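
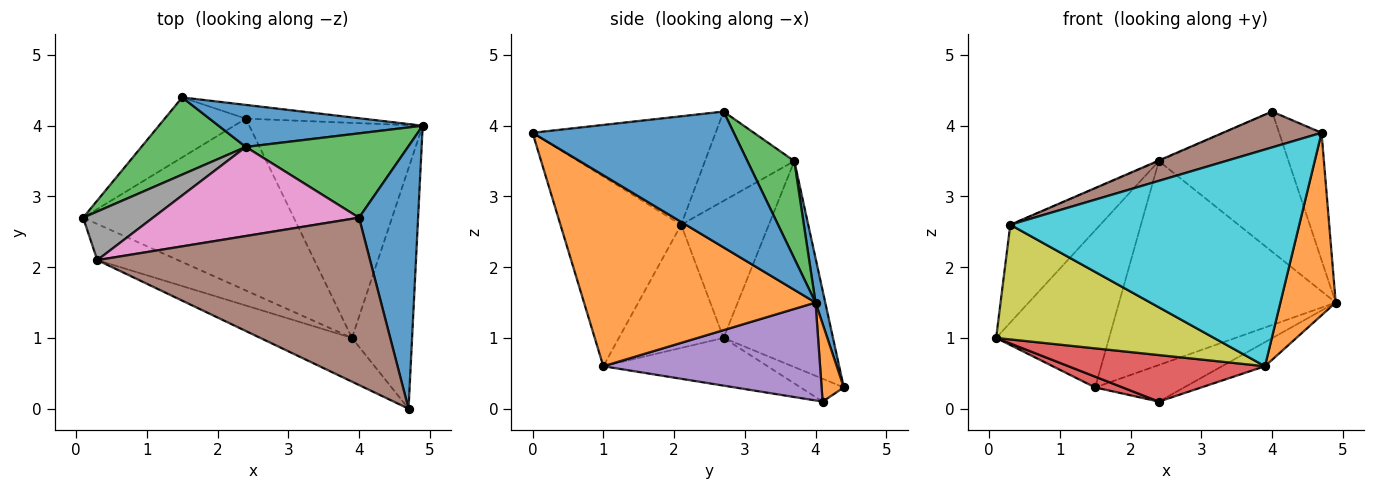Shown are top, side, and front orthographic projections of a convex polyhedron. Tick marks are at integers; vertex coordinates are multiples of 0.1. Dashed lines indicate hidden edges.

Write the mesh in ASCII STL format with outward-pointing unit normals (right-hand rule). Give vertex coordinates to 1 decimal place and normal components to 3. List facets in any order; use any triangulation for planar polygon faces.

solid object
 facet normal 0.900 0.190 0.392
  outer loop
   vertex 4.0 2.7 4.2
   vertex 4.7 0.0 3.9
   vertex 4.9 4.0 1.5
  endloop
 endfacet
 facet normal 0.930 -0.222 -0.293
  outer loop
   vertex 3.9 1.0 0.6
   vertex 4.9 4.0 1.5
   vertex 4.7 0.0 3.9
  endloop
 endfacet
 facet normal 0.296 0.818 0.493
  outer loop
   vertex 2.4 3.7 3.5
   vertex 4.0 2.7 4.2
   vertex 4.9 4.0 1.5
  endloop
 endfacet
 facet normal -0.214 -0.255 -0.943
  outer loop
   vertex 2.4 4.1 0.1
   vertex 3.9 1.0 0.6
   vertex 0.1 2.7 1.0
  endloop
 endfacet
 facet normal 0.489 0.097 -0.867
  outer loop
   vertex 2.4 4.1 0.1
   vertex 4.9 4.0 1.5
   vertex 3.9 1.0 0.6
  endloop
 endfacet
 facet normal -0.362 -0.195 0.911
  outer loop
   vertex 0.3 2.1 2.6
   vertex 4.7 0.0 3.9
   vertex 4.0 2.7 4.2
  endloop
 endfacet
 facet normal -0.398 0.006 0.917
  outer loop
   vertex 0.3 2.1 2.6
   vertex 4.0 2.7 4.2
   vertex 2.4 3.7 3.5
  endloop
 endfacet
 facet normal -0.658 0.675 0.335
  outer loop
   vertex 0.3 2.1 2.6
   vertex 2.4 3.7 3.5
   vertex 0.1 2.7 1.0
  endloop
 endfacet
 facet normal -0.417 -0.867 -0.273
  outer loop
   vertex 0.3 2.1 2.6
   vertex 0.1 2.7 1.0
   vertex 3.9 1.0 0.6
  endloop
 endfacet
 facet normal -0.379 -0.907 -0.183
  outer loop
   vertex 0.3 2.1 2.6
   vertex 3.9 1.0 0.6
   vertex 4.7 0.0 3.9
  endloop
 endfacet
 facet normal 0.044 0.978 0.202
  outer loop
   vertex 1.5 4.4 0.3
   vertex 2.4 3.7 3.5
   vertex 4.9 4.0 1.5
  endloop
 endfacet
 facet normal 0.228 0.912 -0.342
  outer loop
   vertex 1.5 4.4 0.3
   vertex 4.9 4.0 1.5
   vertex 2.4 4.1 0.1
  endloop
 endfacet
 facet normal -0.656 0.677 0.333
  outer loop
   vertex 1.5 4.4 0.3
   vertex 0.1 2.7 1.0
   vertex 2.4 3.7 3.5
  endloop
 endfacet
 facet normal -0.267 -0.170 -0.948
  outer loop
   vertex 1.5 4.4 0.3
   vertex 2.4 4.1 0.1
   vertex 0.1 2.7 1.0
  endloop
 endfacet
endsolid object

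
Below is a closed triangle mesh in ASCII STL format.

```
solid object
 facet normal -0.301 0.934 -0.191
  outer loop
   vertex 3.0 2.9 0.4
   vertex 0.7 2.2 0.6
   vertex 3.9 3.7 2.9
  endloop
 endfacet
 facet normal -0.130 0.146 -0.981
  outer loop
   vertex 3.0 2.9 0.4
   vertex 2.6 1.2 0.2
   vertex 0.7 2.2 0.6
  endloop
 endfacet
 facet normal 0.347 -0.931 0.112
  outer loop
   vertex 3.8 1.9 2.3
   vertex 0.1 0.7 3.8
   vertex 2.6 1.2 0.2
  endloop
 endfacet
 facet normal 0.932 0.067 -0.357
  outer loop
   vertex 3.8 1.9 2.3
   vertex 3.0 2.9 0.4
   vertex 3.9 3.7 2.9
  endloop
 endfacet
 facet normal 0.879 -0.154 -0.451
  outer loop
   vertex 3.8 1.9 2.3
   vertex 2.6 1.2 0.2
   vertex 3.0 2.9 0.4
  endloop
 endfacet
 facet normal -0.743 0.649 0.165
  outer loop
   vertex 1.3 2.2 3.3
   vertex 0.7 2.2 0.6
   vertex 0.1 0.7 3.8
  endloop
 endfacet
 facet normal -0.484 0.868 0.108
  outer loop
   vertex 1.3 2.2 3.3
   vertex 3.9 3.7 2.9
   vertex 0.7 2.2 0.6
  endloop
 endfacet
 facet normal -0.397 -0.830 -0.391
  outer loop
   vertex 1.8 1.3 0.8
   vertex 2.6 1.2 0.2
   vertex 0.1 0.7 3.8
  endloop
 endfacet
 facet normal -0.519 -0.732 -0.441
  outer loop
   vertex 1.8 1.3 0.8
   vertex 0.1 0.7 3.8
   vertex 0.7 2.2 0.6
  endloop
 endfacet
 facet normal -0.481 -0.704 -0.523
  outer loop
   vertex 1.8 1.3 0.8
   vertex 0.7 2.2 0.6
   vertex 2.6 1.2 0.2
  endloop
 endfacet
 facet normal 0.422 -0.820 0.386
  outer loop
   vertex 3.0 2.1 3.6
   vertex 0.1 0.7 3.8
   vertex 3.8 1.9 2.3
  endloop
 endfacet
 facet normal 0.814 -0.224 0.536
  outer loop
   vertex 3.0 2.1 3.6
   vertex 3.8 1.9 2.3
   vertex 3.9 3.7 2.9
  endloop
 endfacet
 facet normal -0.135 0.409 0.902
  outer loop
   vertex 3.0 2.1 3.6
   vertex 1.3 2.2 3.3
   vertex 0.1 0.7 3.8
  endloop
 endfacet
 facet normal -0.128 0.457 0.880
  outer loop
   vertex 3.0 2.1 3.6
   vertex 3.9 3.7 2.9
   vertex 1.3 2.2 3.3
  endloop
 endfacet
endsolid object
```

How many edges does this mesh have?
21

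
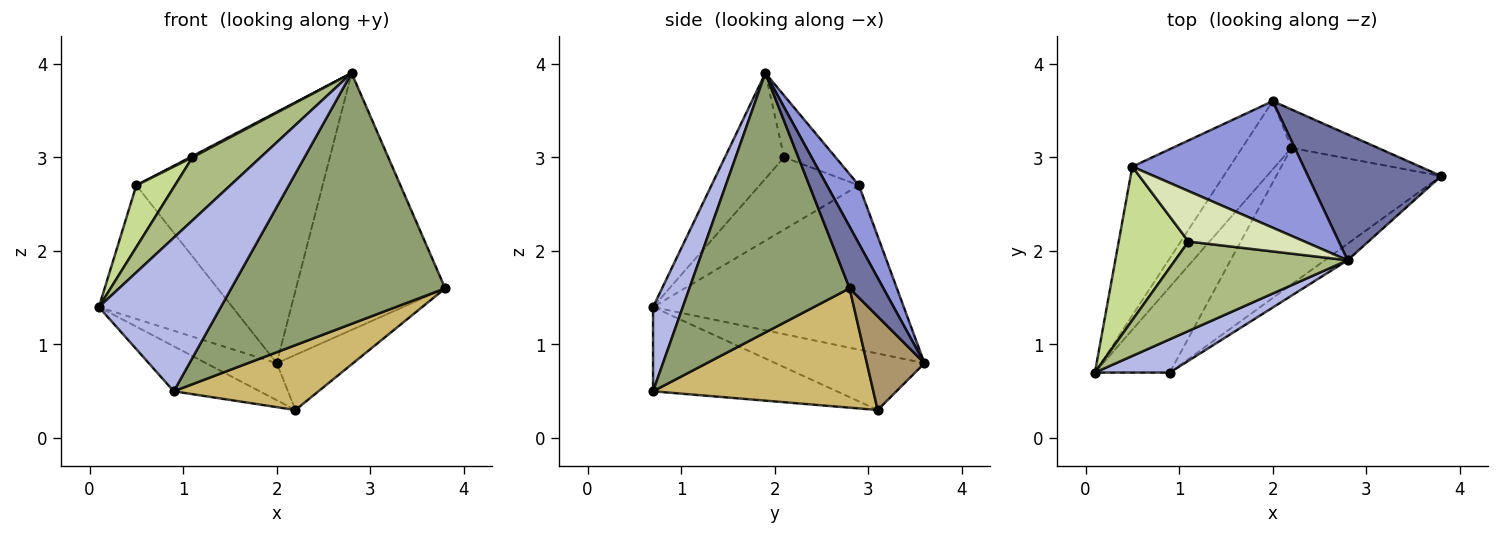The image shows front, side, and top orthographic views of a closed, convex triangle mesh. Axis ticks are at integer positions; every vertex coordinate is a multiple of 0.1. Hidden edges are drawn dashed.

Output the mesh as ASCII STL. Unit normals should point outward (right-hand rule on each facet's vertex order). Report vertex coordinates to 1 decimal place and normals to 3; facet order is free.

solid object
 facet normal 0.200 0.880 0.431
  outer loop
   vertex 2.8 1.9 3.9
   vertex 3.8 2.8 1.6
   vertex 2.0 3.6 0.8
  endloop
 endfacet
 facet normal -0.782 0.416 -0.464
  outer loop
   vertex 0.5 2.9 2.7
   vertex 2.0 3.6 0.8
   vertex 0.1 0.7 1.4
  endloop
 endfacet
 facet normal 0.152 0.883 0.445
  outer loop
   vertex 0.5 2.9 2.7
   vertex 2.8 1.9 3.9
   vertex 2.0 3.6 0.8
  endloop
 endfacet
 facet normal 0.232 -0.951 0.206
  outer loop
   vertex 0.9 0.7 0.5
   vertex 2.8 1.9 3.9
   vertex 0.1 0.7 1.4
  endloop
 endfacet
 facet normal 0.599 -0.799 -0.052
  outer loop
   vertex 0.9 0.7 0.5
   vertex 3.8 2.8 1.6
   vertex 2.8 1.9 3.9
  endloop
 endfacet
 facet normal -0.448 -0.515 0.731
  outer loop
   vertex 1.1 2.1 3.0
   vertex 0.1 0.7 1.4
   vertex 2.8 1.9 3.9
  endloop
 endfacet
 facet normal -0.693 -0.269 0.669
  outer loop
   vertex 1.1 2.1 3.0
   vertex 0.5 2.9 2.7
   vertex 0.1 0.7 1.4
  endloop
 endfacet
 facet normal -0.470 -0.021 0.883
  outer loop
   vertex 1.1 2.1 3.0
   vertex 2.8 1.9 3.9
   vertex 0.5 2.9 2.7
  endloop
 endfacet
 facet normal 0.526 0.697 -0.487
  outer loop
   vertex 2.2 3.1 0.3
   vertex 2.0 3.6 0.8
   vertex 3.8 2.8 1.6
  endloop
 endfacet
 facet normal 0.547 -0.359 -0.756
  outer loop
   vertex 2.2 3.1 0.3
   vertex 3.8 2.8 1.6
   vertex 0.9 0.7 0.5
  endloop
 endfacet
 facet normal -0.709 0.336 -0.620
  outer loop
   vertex 2.2 3.1 0.3
   vertex 0.1 0.7 1.4
   vertex 2.0 3.6 0.8
  endloop
 endfacet
 facet normal -0.706 0.330 -0.627
  outer loop
   vertex 2.2 3.1 0.3
   vertex 0.9 0.7 0.5
   vertex 0.1 0.7 1.4
  endloop
 endfacet
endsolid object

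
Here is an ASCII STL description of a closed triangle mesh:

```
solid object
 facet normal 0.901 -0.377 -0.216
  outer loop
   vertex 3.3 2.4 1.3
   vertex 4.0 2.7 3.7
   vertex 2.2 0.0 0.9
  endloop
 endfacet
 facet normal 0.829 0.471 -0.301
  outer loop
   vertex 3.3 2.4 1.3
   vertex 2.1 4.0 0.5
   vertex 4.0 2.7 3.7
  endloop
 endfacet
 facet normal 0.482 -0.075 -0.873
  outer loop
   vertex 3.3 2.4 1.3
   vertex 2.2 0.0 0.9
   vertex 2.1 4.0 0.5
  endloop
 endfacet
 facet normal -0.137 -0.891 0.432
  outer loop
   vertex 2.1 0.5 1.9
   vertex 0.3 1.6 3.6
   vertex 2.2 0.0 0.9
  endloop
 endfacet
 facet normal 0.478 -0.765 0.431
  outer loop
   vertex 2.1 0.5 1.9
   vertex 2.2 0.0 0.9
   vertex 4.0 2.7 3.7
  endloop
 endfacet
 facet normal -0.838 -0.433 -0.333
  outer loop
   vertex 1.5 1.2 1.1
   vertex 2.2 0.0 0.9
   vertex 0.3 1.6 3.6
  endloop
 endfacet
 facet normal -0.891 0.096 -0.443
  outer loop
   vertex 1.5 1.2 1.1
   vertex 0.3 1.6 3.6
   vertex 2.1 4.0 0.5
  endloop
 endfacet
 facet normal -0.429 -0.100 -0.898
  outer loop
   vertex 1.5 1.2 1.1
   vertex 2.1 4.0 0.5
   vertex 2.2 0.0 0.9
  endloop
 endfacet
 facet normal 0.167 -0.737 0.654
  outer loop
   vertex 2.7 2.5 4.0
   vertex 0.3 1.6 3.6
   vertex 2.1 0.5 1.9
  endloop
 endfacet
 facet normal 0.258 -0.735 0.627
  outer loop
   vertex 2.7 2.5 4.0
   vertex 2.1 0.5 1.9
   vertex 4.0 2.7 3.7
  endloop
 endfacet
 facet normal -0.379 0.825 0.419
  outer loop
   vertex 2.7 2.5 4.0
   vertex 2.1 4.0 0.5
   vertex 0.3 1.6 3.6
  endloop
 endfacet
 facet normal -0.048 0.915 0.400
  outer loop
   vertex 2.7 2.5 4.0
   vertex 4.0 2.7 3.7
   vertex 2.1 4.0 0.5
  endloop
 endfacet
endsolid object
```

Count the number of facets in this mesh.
12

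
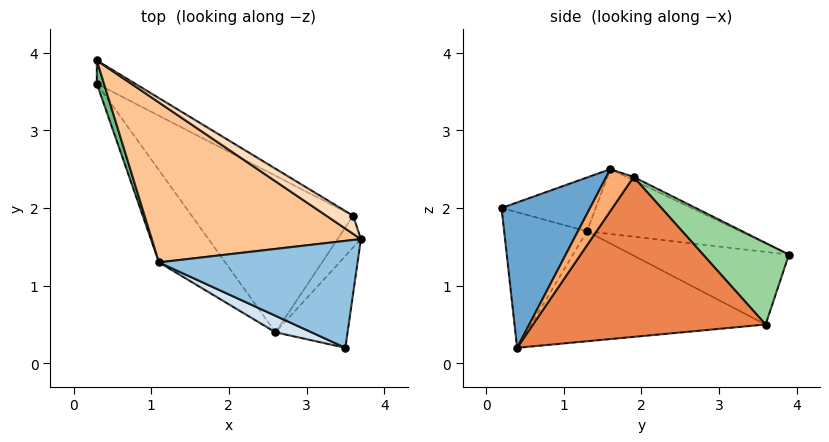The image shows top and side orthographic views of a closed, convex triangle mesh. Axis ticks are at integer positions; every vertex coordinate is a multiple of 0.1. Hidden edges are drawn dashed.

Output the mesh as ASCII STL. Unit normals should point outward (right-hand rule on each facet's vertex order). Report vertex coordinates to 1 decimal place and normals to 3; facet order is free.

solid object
 facet normal 0.895 0.031 -0.444
  outer loop
   vertex 3.5 0.2 2.0
   vertex 2.6 0.4 0.2
   vertex 3.7 1.6 2.5
  endloop
 endfacet
 facet normal -0.250 -0.294 0.923
  outer loop
   vertex 1.1 1.3 1.7
   vertex 3.5 0.2 2.0
   vertex 3.7 1.6 2.5
  endloop
 endfacet
 facet normal -0.745 -0.493 -0.449
  outer loop
   vertex 1.1 1.3 1.7
   vertex 0.3 3.6 0.5
   vertex 2.6 0.4 0.2
  endloop
 endfacet
 facet normal -0.426 -0.898 0.113
  outer loop
   vertex 1.1 1.3 1.7
   vertex 2.6 0.4 0.2
   vertex 3.5 0.2 2.0
  endloop
 endfacet
 facet normal 0.611 0.497 -0.616
  outer loop
   vertex 3.6 1.9 2.4
   vertex 2.6 0.4 0.2
   vertex 0.3 3.6 0.5
  endloop
 endfacet
 facet normal 0.867 0.128 -0.482
  outer loop
   vertex 3.6 1.9 2.4
   vertex 3.7 1.6 2.5
   vertex 2.6 0.4 0.2
  endloop
 endfacet
 facet normal -0.296 0.019 0.955
  outer loop
   vertex 0.3 3.9 1.4
   vertex 1.1 1.3 1.7
   vertex 3.7 1.6 2.5
  endloop
 endfacet
 facet normal -0.121 0.277 0.953
  outer loop
   vertex 0.3 3.9 1.4
   vertex 3.7 1.6 2.5
   vertex 3.6 1.9 2.4
  endloop
 endfacet
 facet normal -0.955 -0.283 0.094
  outer loop
   vertex 0.3 3.9 1.4
   vertex 0.3 3.6 0.5
   vertex 1.1 1.3 1.7
  endloop
 endfacet
 facet normal 0.557 0.788 -0.263
  outer loop
   vertex 0.3 3.9 1.4
   vertex 3.6 1.9 2.4
   vertex 0.3 3.6 0.5
  endloop
 endfacet
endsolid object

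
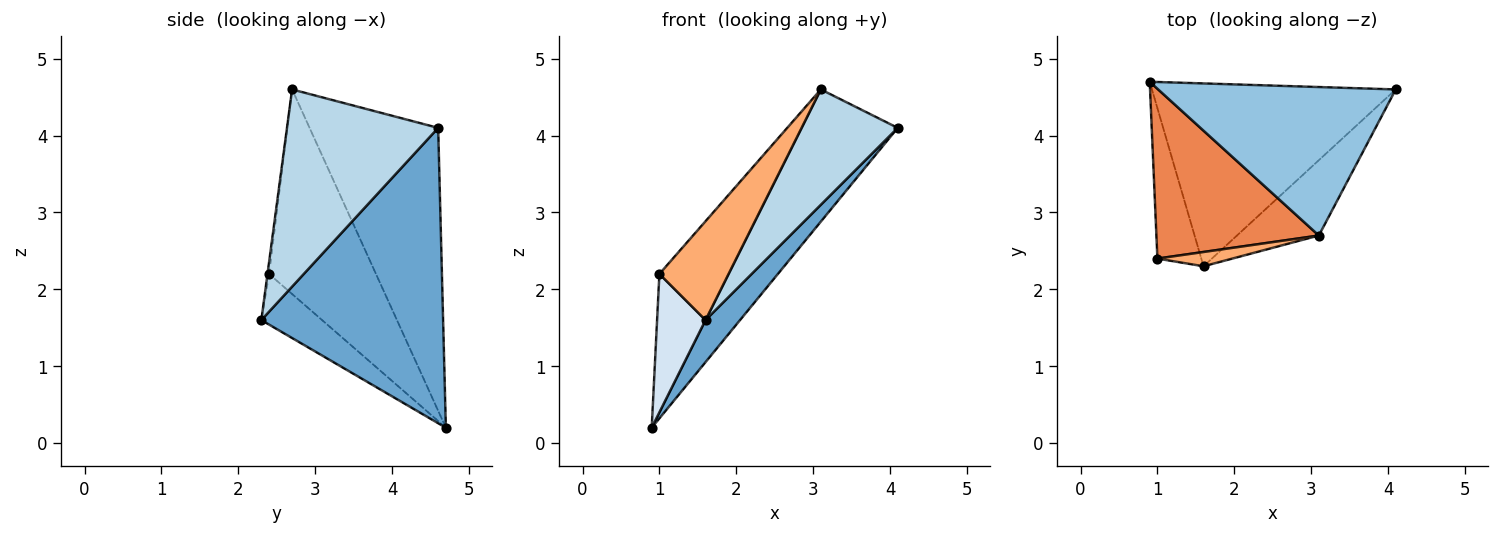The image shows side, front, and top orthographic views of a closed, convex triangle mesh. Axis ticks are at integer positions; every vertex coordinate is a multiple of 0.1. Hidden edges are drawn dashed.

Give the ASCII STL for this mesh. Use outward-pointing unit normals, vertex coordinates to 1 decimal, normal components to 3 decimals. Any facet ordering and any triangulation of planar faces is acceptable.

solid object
 facet normal 0.763 -0.145 -0.630
  outer loop
   vertex 1.6 2.3 1.6
   vertex 0.9 4.7 0.2
   vertex 4.1 4.6 4.1
  endloop
 endfacet
 facet normal -0.665 0.497 0.558
  outer loop
   vertex 3.1 2.7 4.6
   vertex 4.1 4.6 4.1
   vertex 0.9 4.7 0.2
  endloop
 endfacet
 facet normal 0.796 -0.506 -0.331
  outer loop
   vertex 3.1 2.7 4.6
   vertex 1.6 2.3 1.6
   vertex 4.1 4.6 4.1
  endloop
 endfacet
 facet normal -0.647 -0.516 -0.561
  outer loop
   vertex 1.0 2.4 2.2
   vertex 0.9 4.7 0.2
   vertex 1.6 2.3 1.6
  endloop
 endfacet
 facet normal -0.699 0.452 0.555
  outer loop
   vertex 1.0 2.4 2.2
   vertex 3.1 2.7 4.6
   vertex 0.9 4.7 0.2
  endloop
 endfacet
 facet normal -0.022 -0.989 0.143
  outer loop
   vertex 1.0 2.4 2.2
   vertex 1.6 2.3 1.6
   vertex 3.1 2.7 4.6
  endloop
 endfacet
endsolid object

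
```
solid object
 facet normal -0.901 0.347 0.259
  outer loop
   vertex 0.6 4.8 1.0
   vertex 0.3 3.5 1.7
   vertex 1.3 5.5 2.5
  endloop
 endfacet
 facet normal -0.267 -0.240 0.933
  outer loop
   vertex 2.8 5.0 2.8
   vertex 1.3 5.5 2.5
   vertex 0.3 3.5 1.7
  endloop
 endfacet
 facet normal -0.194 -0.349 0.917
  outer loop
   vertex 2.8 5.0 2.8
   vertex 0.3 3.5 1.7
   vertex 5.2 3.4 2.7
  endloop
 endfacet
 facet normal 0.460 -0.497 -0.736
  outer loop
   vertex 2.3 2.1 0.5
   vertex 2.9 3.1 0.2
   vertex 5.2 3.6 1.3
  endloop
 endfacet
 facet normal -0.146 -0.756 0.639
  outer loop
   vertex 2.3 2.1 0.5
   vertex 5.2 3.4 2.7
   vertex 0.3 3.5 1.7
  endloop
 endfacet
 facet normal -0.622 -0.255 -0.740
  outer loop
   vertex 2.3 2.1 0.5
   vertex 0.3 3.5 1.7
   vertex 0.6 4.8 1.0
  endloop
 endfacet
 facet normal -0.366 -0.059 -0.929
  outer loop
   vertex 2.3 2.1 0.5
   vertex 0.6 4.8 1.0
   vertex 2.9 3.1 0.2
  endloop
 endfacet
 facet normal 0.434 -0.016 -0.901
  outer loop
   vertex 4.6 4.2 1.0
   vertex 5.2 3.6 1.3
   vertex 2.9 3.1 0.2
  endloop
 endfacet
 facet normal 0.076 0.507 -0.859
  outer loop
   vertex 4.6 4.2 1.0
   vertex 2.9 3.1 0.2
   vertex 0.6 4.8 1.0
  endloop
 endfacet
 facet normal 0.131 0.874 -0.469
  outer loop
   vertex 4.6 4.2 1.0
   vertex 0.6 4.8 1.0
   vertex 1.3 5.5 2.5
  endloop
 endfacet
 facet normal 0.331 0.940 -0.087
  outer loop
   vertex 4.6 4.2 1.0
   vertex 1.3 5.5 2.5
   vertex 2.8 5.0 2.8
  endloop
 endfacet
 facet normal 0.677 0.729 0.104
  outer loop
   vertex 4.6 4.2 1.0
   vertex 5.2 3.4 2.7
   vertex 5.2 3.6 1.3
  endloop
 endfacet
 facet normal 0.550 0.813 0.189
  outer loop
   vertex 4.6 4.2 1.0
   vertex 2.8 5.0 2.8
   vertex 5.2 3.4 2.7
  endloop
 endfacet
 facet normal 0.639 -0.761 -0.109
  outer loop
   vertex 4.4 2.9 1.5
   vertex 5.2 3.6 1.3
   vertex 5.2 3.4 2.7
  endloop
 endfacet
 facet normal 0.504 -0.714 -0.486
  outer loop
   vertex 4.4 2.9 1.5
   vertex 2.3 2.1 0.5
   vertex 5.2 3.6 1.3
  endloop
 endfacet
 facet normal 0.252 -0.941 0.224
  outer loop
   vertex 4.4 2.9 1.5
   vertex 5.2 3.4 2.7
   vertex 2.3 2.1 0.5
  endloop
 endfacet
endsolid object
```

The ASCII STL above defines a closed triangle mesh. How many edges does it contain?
24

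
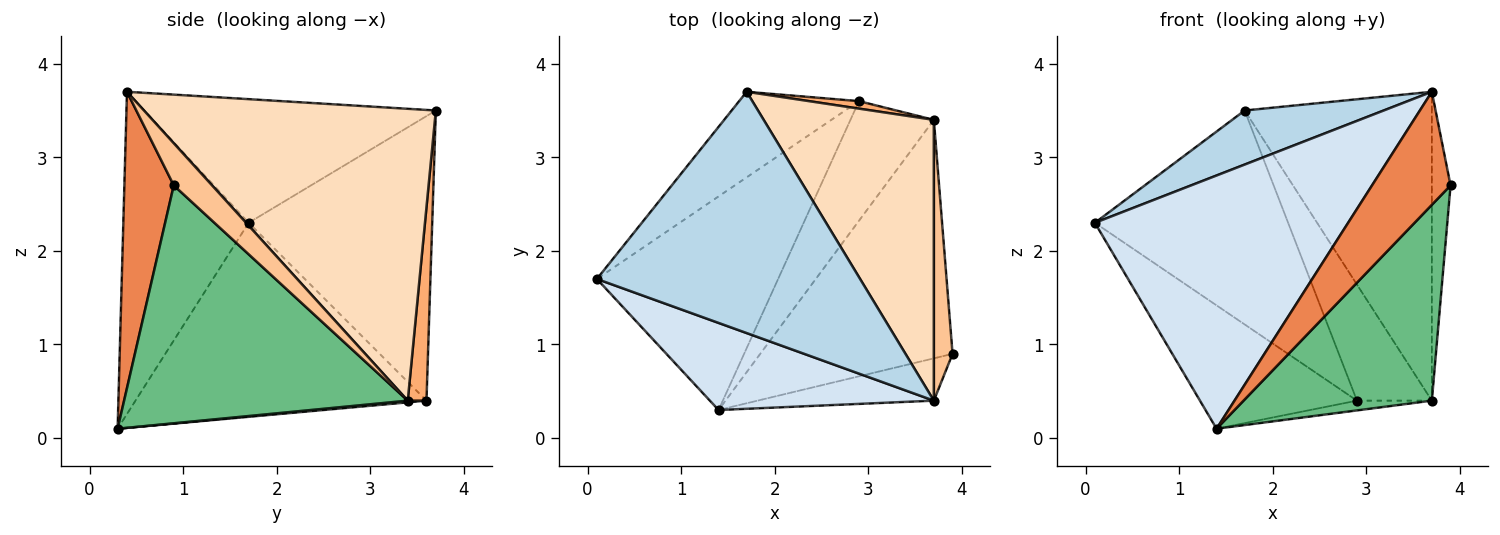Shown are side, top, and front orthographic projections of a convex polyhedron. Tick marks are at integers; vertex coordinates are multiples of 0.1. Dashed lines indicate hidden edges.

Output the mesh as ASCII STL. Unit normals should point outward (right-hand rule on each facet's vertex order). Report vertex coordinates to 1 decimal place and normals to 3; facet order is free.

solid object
 facet normal -0.661 0.696 -0.279
  outer loop
   vertex 2.9 3.6 0.4
   vertex 0.1 1.7 2.3
   vertex 1.7 3.7 3.5
  endloop
 endfacet
 facet normal -0.680 0.367 -0.635
  outer loop
   vertex 2.9 3.6 0.4
   vertex 1.4 0.3 0.1
   vertex 0.1 1.7 2.3
  endloop
 endfacet
 facet normal -0.417 -0.199 0.887
  outer loop
   vertex 3.7 0.4 3.7
   vertex 1.7 3.7 3.5
   vertex 0.1 1.7 2.3
  endloop
 endfacet
 facet normal -0.424 -0.856 0.295
  outer loop
   vertex 3.7 0.4 3.7
   vertex 0.1 1.7 2.3
   vertex 1.4 0.3 0.1
  endloop
 endfacet
 facet normal 0.508 -0.807 -0.302
  outer loop
   vertex 3.7 0.4 3.7
   vertex 1.4 0.3 0.1
   vertex 3.9 0.9 2.7
  endloop
 endfacet
 facet normal 0.242 0.968 0.062
  outer loop
   vertex 3.7 3.4 0.4
   vertex 2.9 3.6 0.4
   vertex 1.7 3.7 3.5
  endloop
 endfacet
 facet normal 0.834 0.408 0.371
  outer loop
   vertex 3.7 3.4 0.4
   vertex 3.7 0.4 3.7
   vertex 3.9 0.9 2.7
  endloop
 endfacet
 facet normal 0.756 0.485 0.441
  outer loop
   vertex 3.7 3.4 0.4
   vertex 1.7 3.7 3.5
   vertex 3.7 0.4 3.7
  endloop
 endfacet
 facet normal 0.691 -0.459 -0.559
  outer loop
   vertex 3.7 3.4 0.4
   vertex 3.9 0.9 2.7
   vertex 1.4 0.3 0.1
  endloop
 endfacet
 facet normal 0.020 0.081 -0.996
  outer loop
   vertex 3.7 3.4 0.4
   vertex 1.4 0.3 0.1
   vertex 2.9 3.6 0.4
  endloop
 endfacet
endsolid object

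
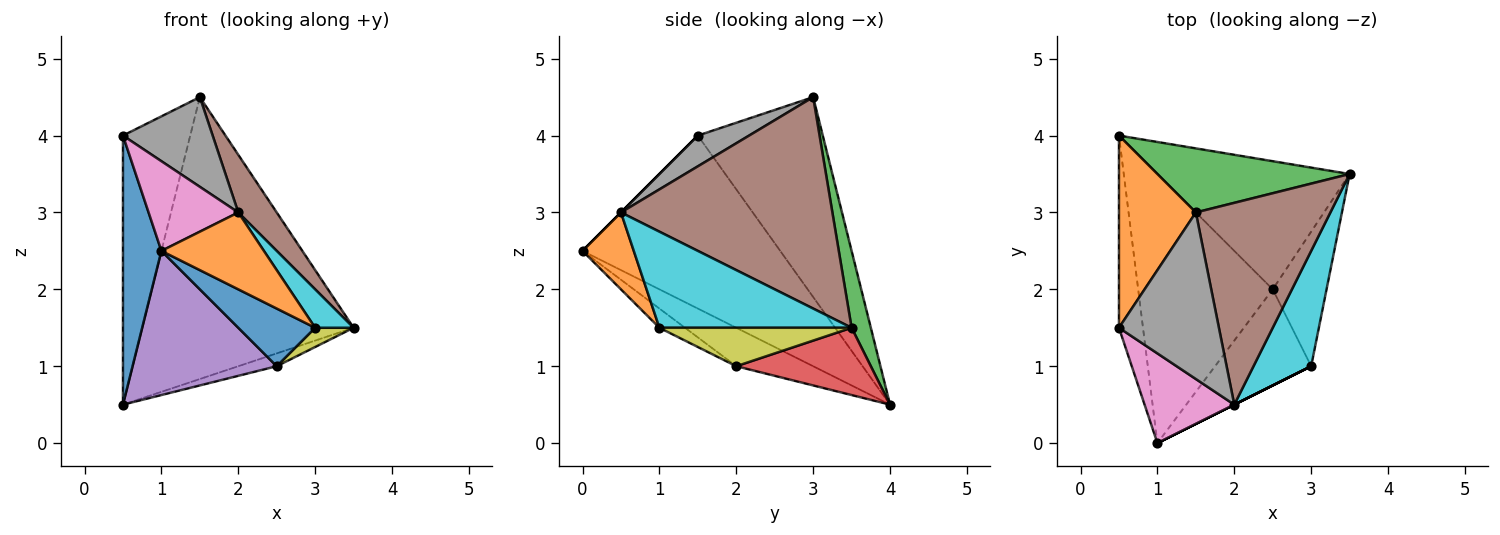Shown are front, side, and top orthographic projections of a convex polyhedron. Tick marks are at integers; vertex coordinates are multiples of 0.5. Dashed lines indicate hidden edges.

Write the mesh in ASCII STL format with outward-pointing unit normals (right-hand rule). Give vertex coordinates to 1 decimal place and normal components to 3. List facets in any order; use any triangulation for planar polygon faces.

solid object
 facet normal -0.973 -0.189 -0.135
  outer loop
   vertex 1.0 0.0 2.5
   vertex 0.5 1.5 4.0
   vertex 0.5 4.0 0.5
  endloop
 endfacet
 facet normal -0.834 0.449 0.321
  outer loop
   vertex 1.5 3.0 4.5
   vertex 0.5 4.0 0.5
   vertex 0.5 1.5 4.0
  endloop
 endfacet
 facet normal 0.088 0.971 0.221
  outer loop
   vertex 1.5 3.0 4.5
   vertex 3.5 3.5 1.5
   vertex 0.5 4.0 0.5
  endloop
 endfacet
 facet normal 0.329 0.094 -0.940
  outer loop
   vertex 2.5 2.0 1.0
   vertex 0.5 4.0 0.5
   vertex 3.5 3.5 1.5
  endloop
 endfacet
 facet normal -0.244 -0.458 -0.855
  outer loop
   vertex 2.5 2.0 1.0
   vertex 1.0 0.0 2.5
   vertex 0.5 4.0 0.5
  endloop
 endfacet
 facet normal 0.834 -0.152 0.531
  outer loop
   vertex 2.0 0.5 3.0
   vertex 3.5 3.5 1.5
   vertex 1.5 3.0 4.5
  endloop
 endfacet
 facet normal 0.000 -0.707 0.707
  outer loop
   vertex 2.0 0.5 3.0
   vertex 0.5 1.5 4.0
   vertex 1.0 0.0 2.5
  endloop
 endfacet
 facet normal 0.261 -0.458 0.850
  outer loop
   vertex 2.0 0.5 3.0
   vertex 1.5 3.0 4.5
   vertex 0.5 1.5 4.0
  endloop
 endfacet
 facet normal 0.577 -0.115 -0.808
  outer loop
   vertex 3.0 1.0 1.5
   vertex 2.5 2.0 1.0
   vertex 3.5 3.5 1.5
  endloop
 endfacet
 facet normal 0.845 -0.169 0.507
  outer loop
   vertex 3.0 1.0 1.5
   vertex 3.5 3.5 1.5
   vertex 2.0 0.5 3.0
  endloop
 endfacet
 facet normal -0.169 -0.507 -0.845
  outer loop
   vertex 3.0 1.0 1.5
   vertex 1.0 0.0 2.5
   vertex 2.5 2.0 1.0
  endloop
 endfacet
 facet normal 0.447 -0.894 0.000
  outer loop
   vertex 3.0 1.0 1.5
   vertex 2.0 0.5 3.0
   vertex 1.0 0.0 2.5
  endloop
 endfacet
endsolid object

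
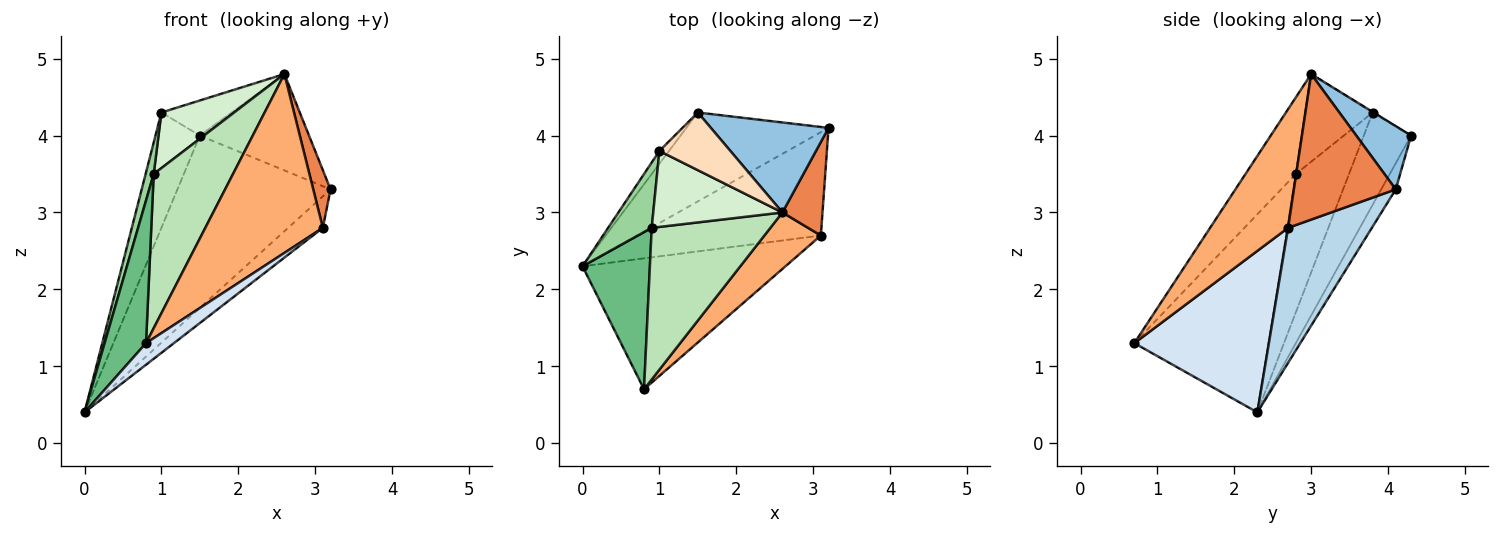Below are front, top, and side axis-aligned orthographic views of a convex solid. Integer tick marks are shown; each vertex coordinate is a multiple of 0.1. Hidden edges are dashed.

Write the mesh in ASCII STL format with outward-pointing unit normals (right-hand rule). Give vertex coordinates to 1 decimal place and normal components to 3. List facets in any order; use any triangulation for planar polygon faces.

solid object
 facet normal -0.084 0.886 -0.457
  outer loop
   vertex 1.5 4.3 4.0
   vertex 3.2 4.1 3.3
   vertex 0.0 2.3 0.4
  endloop
 endfacet
 facet normal 0.345 0.686 0.641
  outer loop
   vertex 2.6 3.0 4.8
   vertex 3.2 4.1 3.3
   vertex 1.5 4.3 4.0
  endloop
 endfacet
 facet normal 0.575 0.238 -0.783
  outer loop
   vertex 3.1 2.7 2.8
   vertex 0.0 2.3 0.4
   vertex 3.2 4.1 3.3
  endloop
 endfacet
 facet normal 0.617 -0.128 -0.776
  outer loop
   vertex 3.1 2.7 2.8
   vertex 0.8 0.7 1.3
   vertex 0.0 2.3 0.4
  endloop
 endfacet
 facet normal 0.951 -0.162 0.262
  outer loop
   vertex 3.1 2.7 2.8
   vertex 3.2 4.1 3.3
   vertex 2.6 3.0 4.8
  endloop
 endfacet
 facet normal 0.535 -0.806 0.255
  outer loop
   vertex 3.1 2.7 2.8
   vertex 2.6 3.0 4.8
   vertex 0.8 0.7 1.3
  endloop
 endfacet
 facet normal -0.727 0.682 -0.076
  outer loop
   vertex 1.0 3.8 4.3
   vertex 1.5 4.3 4.0
   vertex 0.0 2.3 0.4
  endloop
 endfacet
 facet normal -0.007 0.520 0.854
  outer loop
   vertex 1.0 3.8 4.3
   vertex 2.6 3.0 4.8
   vertex 1.5 4.3 4.0
  endloop
 endfacet
 facet normal -0.909 -0.281 0.309
  outer loop
   vertex 0.9 2.8 3.5
   vertex 0.0 2.3 0.4
   vertex 0.8 0.7 1.3
  endloop
 endfacet
 facet normal -0.944 -0.143 0.297
  outer loop
   vertex 0.9 2.8 3.5
   vertex 1.0 3.8 4.3
   vertex 0.0 2.3 0.4
  endloop
 endfacet
 facet normal -0.412 -0.650 0.639
  outer loop
   vertex 0.9 2.8 3.5
   vertex 0.8 0.7 1.3
   vertex 2.6 3.0 4.8
  endloop
 endfacet
 facet normal -0.480 -0.518 0.708
  outer loop
   vertex 0.9 2.8 3.5
   vertex 2.6 3.0 4.8
   vertex 1.0 3.8 4.3
  endloop
 endfacet
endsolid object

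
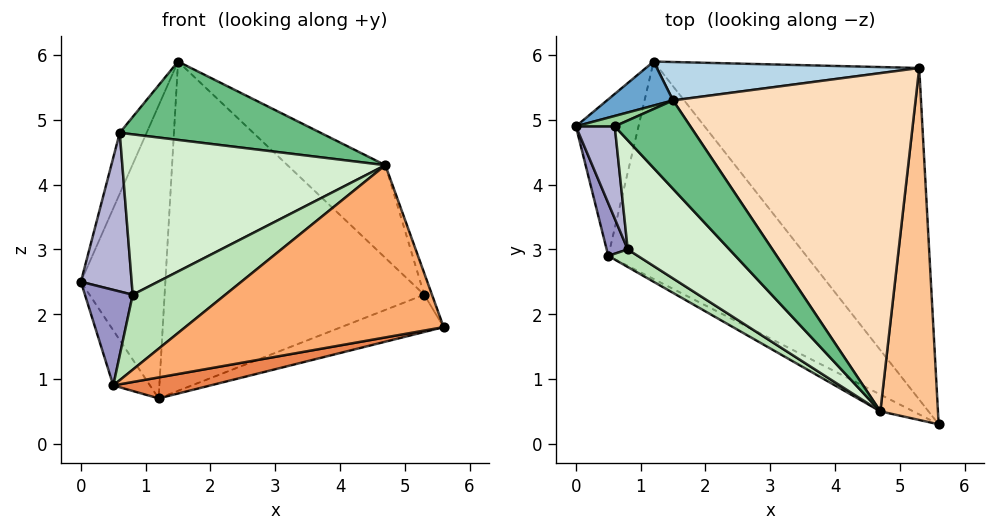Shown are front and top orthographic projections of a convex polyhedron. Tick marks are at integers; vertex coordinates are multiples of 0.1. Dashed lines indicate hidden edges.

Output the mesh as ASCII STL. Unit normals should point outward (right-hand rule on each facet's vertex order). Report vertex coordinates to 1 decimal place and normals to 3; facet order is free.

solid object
 facet normal -0.515 0.848 0.128
  outer loop
   vertex 1.5 5.3 5.9
   vertex 1.2 5.9 0.7
   vertex 0.0 4.9 2.5
  endloop
 endfacet
 facet normal 0.364 0.104 -0.926
  outer loop
   vertex 5.3 5.8 2.3
   vertex 5.6 0.3 1.8
   vertex 1.2 5.9 0.7
  endloop
 endfacet
 facet normal -0.021 0.993 0.116
  outer loop
   vertex 5.3 5.8 2.3
   vertex 1.2 5.9 0.7
   vertex 1.5 5.3 5.9
  endloop
 endfacet
 facet normal -0.861 0.169 -0.480
  outer loop
   vertex 0.5 2.9 0.9
   vertex 0.0 4.9 2.5
   vertex 1.2 5.9 0.7
  endloop
 endfacet
 facet normal 0.126 -0.095 -0.987
  outer loop
   vertex 0.5 2.9 0.9
   vertex 1.2 5.9 0.7
   vertex 5.6 0.3 1.8
  endloop
 endfacet
 facet normal -0.440 -0.894 -0.087
  outer loop
   vertex 4.7 0.5 4.3
   vertex 0.5 2.9 0.9
   vertex 5.6 0.3 1.8
  endloop
 endfacet
 facet normal 0.941 0.021 0.337
  outer loop
   vertex 4.7 0.5 4.3
   vertex 5.6 0.3 1.8
   vertex 5.3 5.8 2.3
  endloop
 endfacet
 facet normal 0.660 0.199 0.724
  outer loop
   vertex 4.7 0.5 4.3
   vertex 5.3 5.8 2.3
   vertex 1.5 5.3 5.9
  endloop
 endfacet
 facet normal -0.527 -0.563 0.636
  outer loop
   vertex 0.6 4.9 4.8
   vertex 4.7 0.5 4.3
   vertex 1.5 5.3 5.9
  endloop
 endfacet
 facet normal -0.541 0.829 0.141
  outer loop
   vertex 0.6 4.9 4.8
   vertex 1.5 5.3 5.9
   vertex 0.0 4.9 2.5
  endloop
 endfacet
 facet normal -0.595 -0.782 0.183
  outer loop
   vertex 0.8 3.0 2.3
   vertex 0.5 2.9 0.9
   vertex 4.7 0.5 4.3
  endloop
 endfacet
 facet normal -0.633 -0.640 0.435
  outer loop
   vertex 0.8 3.0 2.3
   vertex 4.7 0.5 4.3
   vertex 0.6 4.9 4.8
  endloop
 endfacet
 facet normal -0.891 -0.398 0.219
  outer loop
   vertex 0.8 3.0 2.3
   vertex 0.0 4.9 2.5
   vertex 0.5 2.9 0.9
  endloop
 endfacet
 facet normal -0.888 -0.398 0.232
  outer loop
   vertex 0.8 3.0 2.3
   vertex 0.6 4.9 4.8
   vertex 0.0 4.9 2.5
  endloop
 endfacet
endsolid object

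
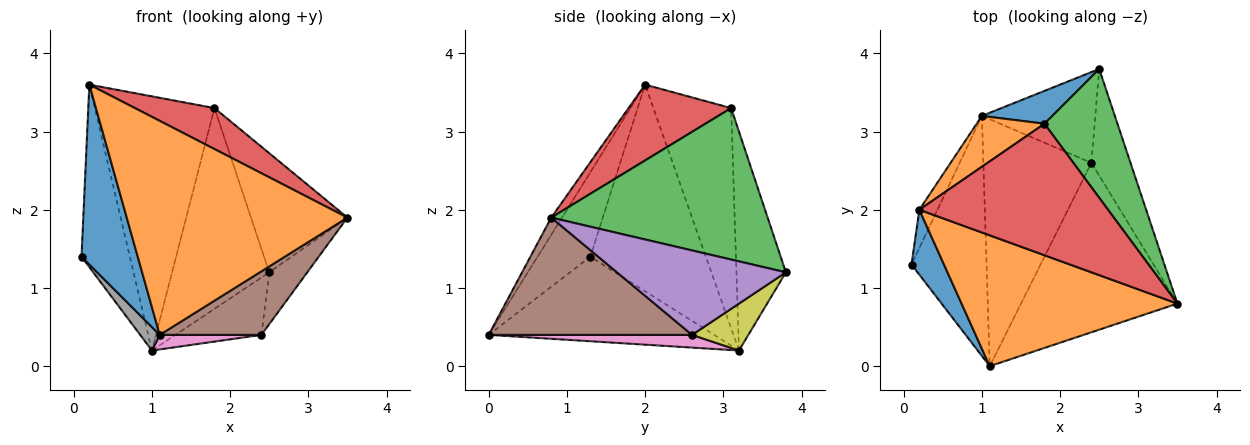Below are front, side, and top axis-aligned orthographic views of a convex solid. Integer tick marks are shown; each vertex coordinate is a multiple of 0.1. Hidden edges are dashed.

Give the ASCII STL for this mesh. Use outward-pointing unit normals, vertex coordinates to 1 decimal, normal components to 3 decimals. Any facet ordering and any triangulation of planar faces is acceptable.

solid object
 facet normal -0.662 -0.705 0.254
  outer loop
   vertex 1.1 0.0 0.4
   vertex 0.2 2.0 3.6
   vertex 0.1 1.3 1.4
  endloop
 endfacet
 facet normal -0.042 -0.852 0.521
  outer loop
   vertex 1.1 0.0 0.4
   vertex 3.5 0.8 1.9
   vertex 0.2 2.0 3.6
  endloop
 endfacet
 facet normal 0.836 0.373 0.403
  outer loop
   vertex 1.8 3.1 3.3
   vertex 3.5 0.8 1.9
   vertex 2.5 3.8 1.2
  endloop
 endfacet
 facet normal 0.358 -0.278 0.891
  outer loop
   vertex 1.8 3.1 3.3
   vertex 0.2 2.0 3.6
   vertex 3.5 0.8 1.9
  endloop
 endfacet
 facet normal 0.889 0.200 -0.412
  outer loop
   vertex 2.4 2.6 0.4
   vertex 2.5 3.8 1.2
   vertex 3.5 0.8 1.9
  endloop
 endfacet
 facet normal 0.575 -0.287 -0.766
  outer loop
   vertex 2.4 2.6 0.4
   vertex 3.5 0.8 1.9
   vertex 1.1 0.0 0.4
  endloop
 endfacet
 facet normal 0.117 -0.058 -0.991
  outer loop
   vertex 1.0 3.2 0.2
   vertex 2.4 2.6 0.4
   vertex 1.1 0.0 0.4
  endloop
 endfacet
 facet normal -0.746 -0.065 -0.662
  outer loop
   vertex 1.0 3.2 0.2
   vertex 1.1 0.0 0.4
   vertex 0.1 1.3 1.4
  endloop
 endfacet
 facet normal 0.330 0.504 -0.798
  outer loop
   vertex 1.0 3.2 0.2
   vertex 2.5 3.8 1.2
   vertex 2.4 2.6 0.4
  endloop
 endfacet
 facet normal -0.920 0.385 -0.081
  outer loop
   vertex 1.0 3.2 0.2
   vertex 0.1 1.3 1.4
   vertex 0.2 2.0 3.6
  endloop
 endfacet
 facet normal -0.449 0.882 0.144
  outer loop
   vertex 1.0 3.2 0.2
   vertex 1.8 3.1 3.3
   vertex 2.5 3.8 1.2
  endloop
 endfacet
 facet normal -0.537 0.827 0.165
  outer loop
   vertex 1.0 3.2 0.2
   vertex 0.2 2.0 3.6
   vertex 1.8 3.1 3.3
  endloop
 endfacet
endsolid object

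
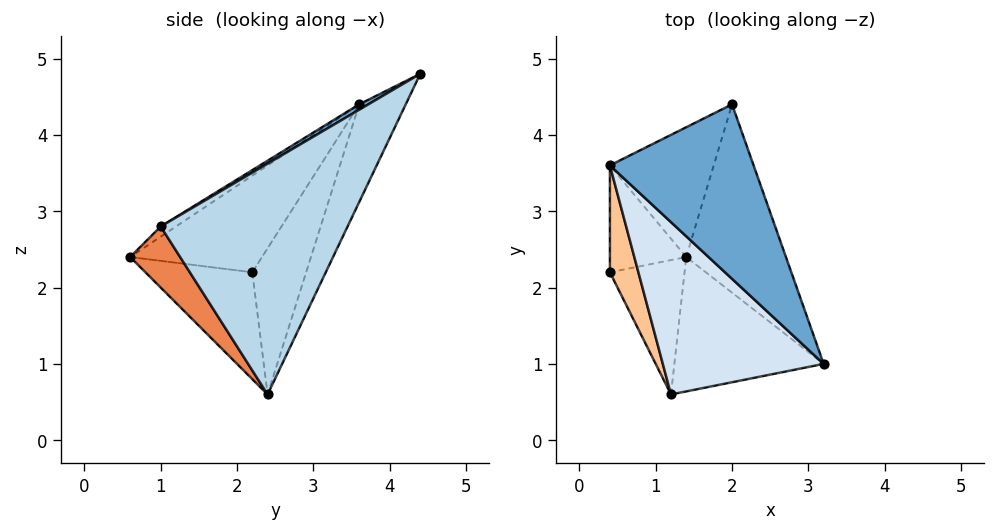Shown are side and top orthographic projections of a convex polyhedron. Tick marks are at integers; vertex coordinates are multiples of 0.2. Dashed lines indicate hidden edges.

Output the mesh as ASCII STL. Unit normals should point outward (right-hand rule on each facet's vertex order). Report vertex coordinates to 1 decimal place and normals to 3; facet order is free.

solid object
 facet normal 0.032 -0.498 0.866
  outer loop
   vertex 2.0 4.4 4.8
   vertex 0.4 3.6 4.4
   vertex 3.2 1.0 2.8
  endloop
 endfacet
 facet normal -0.342 0.866 -0.364
  outer loop
   vertex 1.4 2.4 0.6
   vertex 0.4 3.6 4.4
   vertex 2.0 4.4 4.8
  endloop
 endfacet
 facet normal 0.802 0.487 -0.346
  outer loop
   vertex 1.4 2.4 0.6
   vertex 2.0 4.4 4.8
   vertex 3.2 1.0 2.8
  endloop
 endfacet
 facet normal -0.052 -0.564 0.824
  outer loop
   vertex 1.2 0.6 2.4
   vertex 3.2 1.0 2.8
   vertex 0.4 3.6 4.4
  endloop
 endfacet
 facet normal 0.272 -0.695 -0.665
  outer loop
   vertex 1.2 0.6 2.4
   vertex 1.4 2.4 0.6
   vertex 3.2 1.0 2.8
  endloop
 endfacet
 facet normal -0.717 0.588 -0.374
  outer loop
   vertex 0.4 2.2 2.2
   vertex 0.4 3.6 4.4
   vertex 1.4 2.4 0.6
  endloop
 endfacet
 facet normal -0.877 -0.406 0.258
  outer loop
   vertex 0.4 2.2 2.2
   vertex 1.2 0.6 2.4
   vertex 0.4 3.6 4.4
  endloop
 endfacet
 facet normal -0.739 -0.434 -0.516
  outer loop
   vertex 0.4 2.2 2.2
   vertex 1.4 2.4 0.6
   vertex 1.2 0.6 2.4
  endloop
 endfacet
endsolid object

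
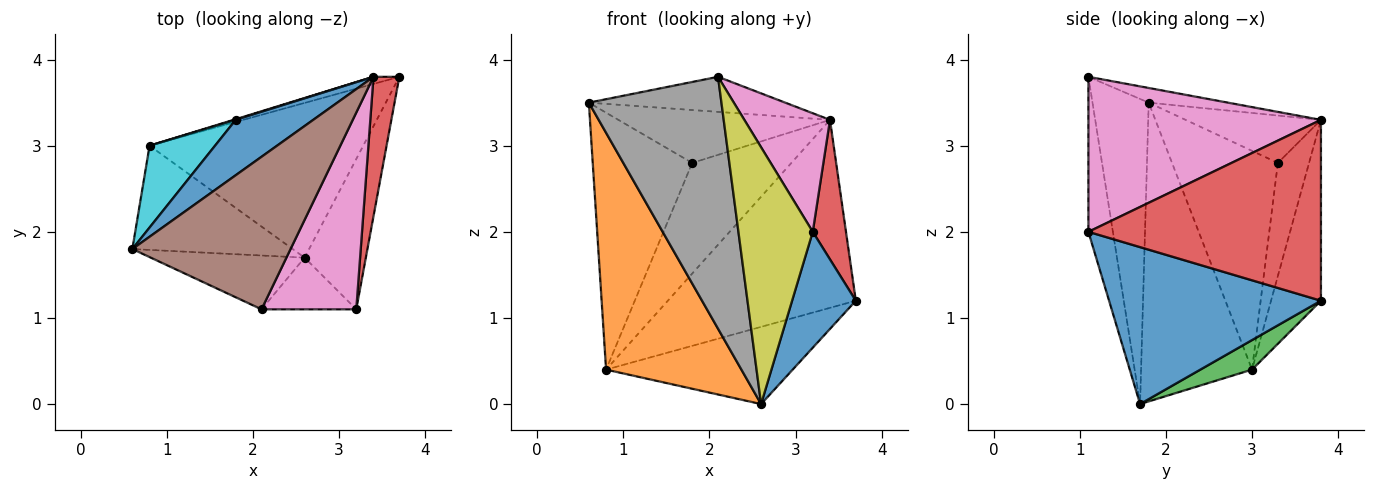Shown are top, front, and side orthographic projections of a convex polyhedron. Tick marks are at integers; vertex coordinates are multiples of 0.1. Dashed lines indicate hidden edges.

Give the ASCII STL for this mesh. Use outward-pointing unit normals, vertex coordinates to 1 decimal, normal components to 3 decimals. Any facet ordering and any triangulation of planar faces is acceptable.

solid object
 facet normal 0.897 -0.270 -0.350
  outer loop
   vertex 2.6 1.7 0.0
   vertex 3.7 3.8 1.2
   vertex 3.2 1.1 2.0
  endloop
 endfacet
 facet normal -0.600 -0.732 -0.322
  outer loop
   vertex 0.8 3.0 0.4
   vertex 2.6 1.7 0.0
   vertex 0.6 1.8 3.5
  endloop
 endfacet
 facet normal 0.123 0.443 -0.888
  outer loop
   vertex 0.8 3.0 0.4
   vertex 3.7 3.8 1.2
   vertex 2.6 1.7 0.0
  endloop
 endfacet
 facet normal 0.980 -0.140 0.140
  outer loop
   vertex 3.4 3.8 3.3
   vertex 3.2 1.1 2.0
   vertex 3.7 3.8 1.2
  endloop
 endfacet
 facet normal -0.256 0.966 -0.037
  outer loop
   vertex 3.4 3.8 3.3
   vertex 3.7 3.8 1.2
   vertex 0.8 3.0 0.4
  endloop
 endfacet
 facet normal -0.090 0.223 0.971
  outer loop
   vertex 2.1 1.1 3.8
   vertex 3.4 3.8 3.3
   vertex 0.6 1.8 3.5
  endloop
 endfacet
 facet normal 0.814 -0.300 0.497
  outer loop
   vertex 2.1 1.1 3.8
   vertex 3.2 1.1 2.0
   vertex 3.4 3.8 3.3
  endloop
 endfacet
 facet normal -0.383 -0.903 -0.193
  outer loop
   vertex 2.1 1.1 3.8
   vertex 0.6 1.8 3.5
   vertex 2.6 1.7 0.0
  endloop
 endfacet
 facet normal -0.307 -0.933 -0.188
  outer loop
   vertex 2.1 1.1 3.8
   vertex 2.6 1.7 0.0
   vertex 3.2 1.1 2.0
  endloop
 endfacet
 facet normal -0.712 0.669 0.213
  outer loop
   vertex 1.8 3.3 2.8
   vertex 0.8 3.0 0.4
   vertex 0.6 1.8 3.5
  endloop
 endfacet
 facet normal -0.404 0.632 0.661
  outer loop
   vertex 1.8 3.3 2.8
   vertex 0.6 1.8 3.5
   vertex 3.4 3.8 3.3
  endloop
 endfacet
 facet normal -0.300 0.954 0.006
  outer loop
   vertex 1.8 3.3 2.8
   vertex 3.4 3.8 3.3
   vertex 0.8 3.0 0.4
  endloop
 endfacet
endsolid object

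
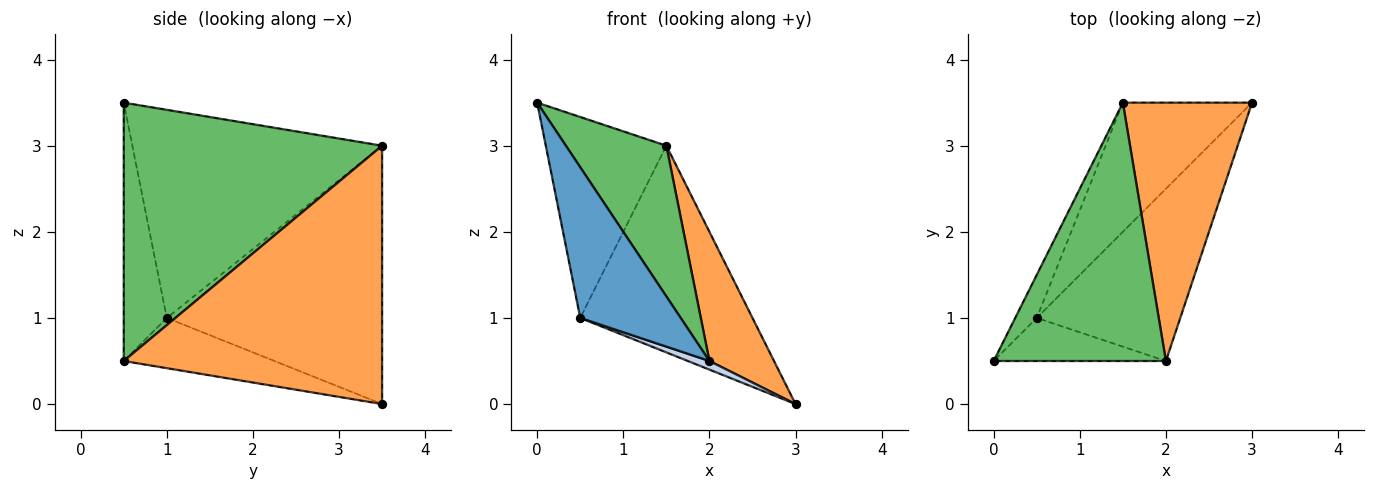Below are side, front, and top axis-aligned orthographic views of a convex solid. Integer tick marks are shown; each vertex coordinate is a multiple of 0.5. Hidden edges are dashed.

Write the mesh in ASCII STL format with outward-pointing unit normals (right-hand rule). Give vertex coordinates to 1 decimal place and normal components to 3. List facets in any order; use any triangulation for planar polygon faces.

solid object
 facet normal -0.381 -0.889 -0.254
  outer loop
   vertex 2.0 0.5 0.5
   vertex 0.0 0.5 3.5
   vertex 0.5 1.0 1.0
  endloop
 endfacet
 facet normal -0.330 -0.047 -0.943
  outer loop
   vertex 2.0 0.5 0.5
   vertex 0.5 1.0 1.0
   vertex 3.0 3.5 0.0
  endloop
 endfacet
 facet normal 0.873 -0.218 0.436
  outer loop
   vertex 1.5 3.5 3.0
   vertex 2.0 0.5 0.5
   vertex 3.0 3.5 0.0
  endloop
 endfacet
 facet normal -0.727 0.582 -0.364
  outer loop
   vertex 1.5 3.5 3.0
   vertex 3.0 3.5 0.0
   vertex 0.5 1.0 1.0
  endloop
 endfacet
 facet normal 0.792 -0.308 0.528
  outer loop
   vertex 1.5 3.5 3.0
   vertex 0.0 0.5 3.5
   vertex 2.0 0.5 0.5
  endloop
 endfacet
 facet normal -0.897 0.433 -0.093
  outer loop
   vertex 1.5 3.5 3.0
   vertex 0.5 1.0 1.0
   vertex 0.0 0.5 3.5
  endloop
 endfacet
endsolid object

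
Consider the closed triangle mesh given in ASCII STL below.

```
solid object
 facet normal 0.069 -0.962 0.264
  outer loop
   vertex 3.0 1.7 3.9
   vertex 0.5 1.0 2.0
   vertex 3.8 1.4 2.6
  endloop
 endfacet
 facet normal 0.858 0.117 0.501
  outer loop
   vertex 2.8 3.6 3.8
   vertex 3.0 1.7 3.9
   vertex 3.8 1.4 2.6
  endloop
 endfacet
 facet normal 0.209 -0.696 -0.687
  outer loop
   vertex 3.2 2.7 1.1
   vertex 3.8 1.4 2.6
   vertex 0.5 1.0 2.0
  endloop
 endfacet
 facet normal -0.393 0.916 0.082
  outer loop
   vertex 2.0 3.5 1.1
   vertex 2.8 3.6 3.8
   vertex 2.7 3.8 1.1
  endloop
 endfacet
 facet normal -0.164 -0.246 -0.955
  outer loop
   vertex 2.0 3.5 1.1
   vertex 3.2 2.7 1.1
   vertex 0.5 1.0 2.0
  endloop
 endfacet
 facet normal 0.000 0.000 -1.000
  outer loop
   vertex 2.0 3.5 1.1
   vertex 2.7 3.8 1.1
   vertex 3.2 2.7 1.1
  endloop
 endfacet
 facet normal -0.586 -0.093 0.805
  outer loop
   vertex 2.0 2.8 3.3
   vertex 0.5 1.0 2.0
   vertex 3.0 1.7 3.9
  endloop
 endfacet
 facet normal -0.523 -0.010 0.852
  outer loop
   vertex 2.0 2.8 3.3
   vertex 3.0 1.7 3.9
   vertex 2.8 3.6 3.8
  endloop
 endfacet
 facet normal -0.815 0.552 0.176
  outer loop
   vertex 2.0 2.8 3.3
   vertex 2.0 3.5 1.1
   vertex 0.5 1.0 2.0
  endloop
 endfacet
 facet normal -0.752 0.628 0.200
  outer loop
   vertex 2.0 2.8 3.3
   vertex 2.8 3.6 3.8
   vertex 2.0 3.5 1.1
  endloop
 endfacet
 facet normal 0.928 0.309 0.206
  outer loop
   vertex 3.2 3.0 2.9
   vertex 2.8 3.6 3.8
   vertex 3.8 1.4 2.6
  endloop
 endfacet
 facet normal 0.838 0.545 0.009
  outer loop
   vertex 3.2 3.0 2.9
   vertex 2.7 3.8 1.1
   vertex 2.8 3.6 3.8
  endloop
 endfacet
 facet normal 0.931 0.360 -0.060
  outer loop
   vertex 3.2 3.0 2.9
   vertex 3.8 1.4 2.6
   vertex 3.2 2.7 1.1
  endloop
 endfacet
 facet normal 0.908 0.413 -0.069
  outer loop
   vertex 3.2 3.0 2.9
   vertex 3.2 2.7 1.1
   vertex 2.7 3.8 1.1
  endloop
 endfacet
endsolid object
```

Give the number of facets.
14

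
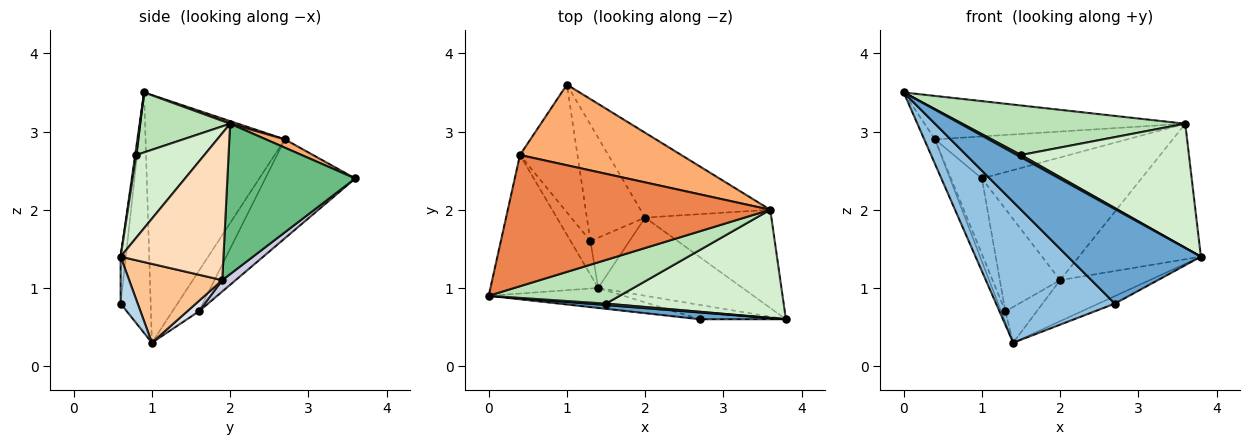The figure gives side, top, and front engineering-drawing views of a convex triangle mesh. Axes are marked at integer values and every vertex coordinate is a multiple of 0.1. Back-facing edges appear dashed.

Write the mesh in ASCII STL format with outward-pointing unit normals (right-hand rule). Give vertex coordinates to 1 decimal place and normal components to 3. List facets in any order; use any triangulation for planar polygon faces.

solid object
 facet normal -0.039 -0.997 0.072
  outer loop
   vertex 2.7 0.6 0.8
   vertex 3.8 0.6 1.4
   vertex 0.0 0.9 3.5
  endloop
 endfacet
 facet normal -0.243 -0.960 -0.136
  outer loop
   vertex 2.7 0.6 0.8
   vertex 0.0 0.9 3.5
   vertex 1.4 1.0 0.3
  endloop
 endfacet
 facet normal 0.435 0.417 -0.798
  outer loop
   vertex 2.7 0.6 0.8
   vertex 1.4 1.0 0.3
   vertex 3.8 0.6 1.4
  endloop
 endfacet
 facet normal -0.915 0.071 -0.398
  outer loop
   vertex 0.4 2.7 2.9
   vertex 1.4 1.0 0.3
   vertex 0.0 0.9 3.5
  endloop
 endfacet
 facet normal 0.009 0.314 0.949
  outer loop
   vertex 0.4 2.7 2.9
   vertex 0.0 0.9 3.5
   vertex 3.6 2.0 3.1
  endloop
 endfacet
 facet normal 0.046 0.462 0.886
  outer loop
   vertex 0.4 2.7 2.9
   vertex 3.6 2.0 3.1
   vertex 1.0 3.6 2.4
  endloop
 endfacet
 facet normal 0.435 0.419 -0.797
  outer loop
   vertex 2.0 1.9 1.1
   vertex 3.8 0.6 1.4
   vertex 1.4 1.0 0.3
  endloop
 endfacet
 facet normal 0.564 0.669 -0.484
  outer loop
   vertex 2.0 1.9 1.1
   vertex 3.6 2.0 3.1
   vertex 3.8 0.6 1.4
  endloop
 endfacet
 facet normal 0.550 0.687 -0.475
  outer loop
   vertex 2.0 1.9 1.1
   vertex 1.0 3.6 2.4
   vertex 3.6 2.0 3.1
  endloop
 endfacet
 facet normal 0.224 -0.822 0.523
  outer loop
   vertex 1.5 0.8 2.7
   vertex 0.0 0.9 3.5
   vertex 3.8 0.6 1.4
  endloop
 endfacet
 facet normal 0.290 -0.718 0.633
  outer loop
   vertex 1.5 0.8 2.7
   vertex 3.6 2.0 3.1
   vertex 0.0 0.9 3.5
  endloop
 endfacet
 facet normal 0.292 -0.721 0.628
  outer loop
   vertex 1.5 0.8 2.7
   vertex 3.8 0.6 1.4
   vertex 3.6 2.0 3.1
  endloop
 endfacet
 facet normal -0.829 0.285 -0.482
  outer loop
   vertex 1.3 1.6 0.7
   vertex 0.4 2.7 2.9
   vertex 1.0 3.6 2.4
  endloop
 endfacet
 facet normal -0.889 0.142 -0.435
  outer loop
   vertex 1.3 1.6 0.7
   vertex 1.4 1.0 0.3
   vertex 0.4 2.7 2.9
  endloop
 endfacet
 facet normal 0.145 0.653 -0.743
  outer loop
   vertex 1.3 1.6 0.7
   vertex 1.0 3.6 2.4
   vertex 2.0 1.9 1.1
  endloop
 endfacet
 facet normal 0.212 0.566 -0.796
  outer loop
   vertex 1.3 1.6 0.7
   vertex 2.0 1.9 1.1
   vertex 1.4 1.0 0.3
  endloop
 endfacet
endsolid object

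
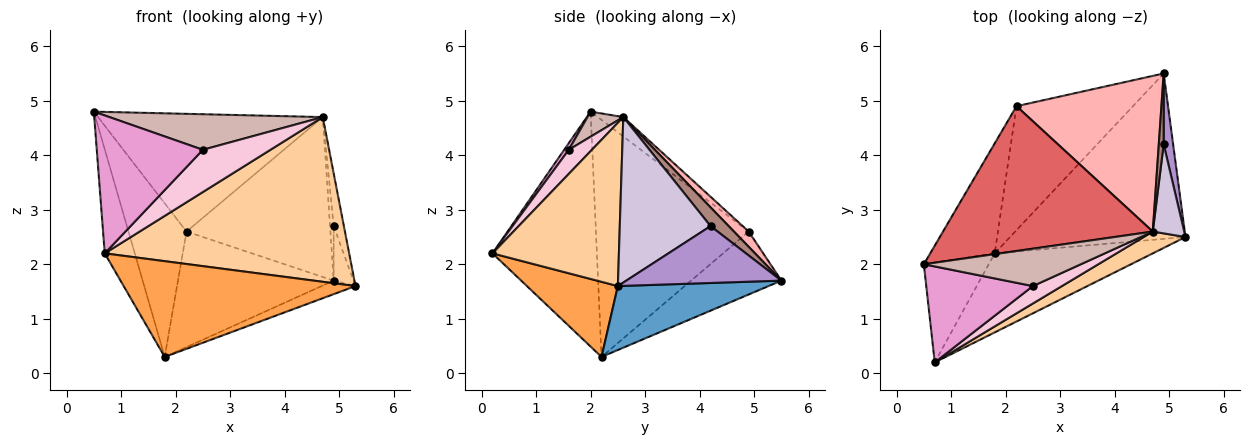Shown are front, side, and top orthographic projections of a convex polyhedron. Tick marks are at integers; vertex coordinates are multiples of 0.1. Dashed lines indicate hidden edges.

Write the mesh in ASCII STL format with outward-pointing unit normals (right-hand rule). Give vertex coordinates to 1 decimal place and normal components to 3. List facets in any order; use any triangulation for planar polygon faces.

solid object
 facet normal 0.341 0.077 -0.937
  outer loop
   vertex 1.8 2.2 0.3
   vertex 4.9 5.5 1.7
   vertex 5.3 2.5 1.6
  endloop
 endfacet
 facet normal -0.929 0.267 -0.256
  outer loop
   vertex 0.7 0.2 2.2
   vertex 0.5 2.0 4.8
   vertex 1.8 2.2 0.3
  endloop
 endfacet
 facet normal 0.290 -0.738 -0.609
  outer loop
   vertex 0.7 0.2 2.2
   vertex 1.8 2.2 0.3
   vertex 5.3 2.5 1.6
  endloop
 endfacet
 facet normal 0.456 -0.882 0.117
  outer loop
   vertex 0.7 0.2 2.2
   vertex 5.3 2.5 1.6
   vertex 4.7 2.6 4.7
  endloop
 endfacet
 facet normal -0.906 0.344 -0.246
  outer loop
   vertex 2.2 4.9 2.6
   vertex 1.8 2.2 0.3
   vertex 0.5 2.0 4.8
  endloop
 endfacet
 facet normal -0.368 0.634 -0.680
  outer loop
   vertex 2.2 4.9 2.6
   vertex 4.9 5.5 1.7
   vertex 1.8 2.2 0.3
  endloop
 endfacet
 facet normal -0.071 0.629 0.774
  outer loop
   vertex 2.2 4.9 2.6
   vertex 0.5 2.0 4.8
   vertex 4.7 2.6 4.7
  endloop
 endfacet
 facet normal 0.073 0.715 0.696
  outer loop
   vertex 2.2 4.9 2.6
   vertex 4.7 2.6 4.7
   vertex 4.9 5.5 1.7
  endloop
 endfacet
 facet normal 0.979 0.125 0.163
  outer loop
   vertex 4.9 4.2 2.7
   vertex 5.3 2.5 1.6
   vertex 4.9 5.5 1.7
  endloop
 endfacet
 facet normal 0.977 0.110 0.185
  outer loop
   vertex 4.9 4.2 2.7
   vertex 4.7 2.6 4.7
   vertex 5.3 2.5 1.6
  endloop
 endfacet
 facet normal 0.950 0.190 0.247
  outer loop
   vertex 4.9 4.2 2.7
   vertex 4.9 5.5 1.7
   vertex 4.7 2.6 4.7
  endloop
 endfacet
 facet normal 0.115 -0.685 0.720
  outer loop
   vertex 2.5 1.6 4.1
   vertex 4.7 2.6 4.7
   vertex 0.5 2.0 4.8
  endloop
 endfacet
 facet normal 0.036 -0.820 0.571
  outer loop
   vertex 2.5 1.6 4.1
   vertex 0.5 2.0 4.8
   vertex 0.7 0.2 2.2
  endloop
 endfacet
 facet normal 0.301 -0.881 0.364
  outer loop
   vertex 2.5 1.6 4.1
   vertex 0.7 0.2 2.2
   vertex 4.7 2.6 4.7
  endloop
 endfacet
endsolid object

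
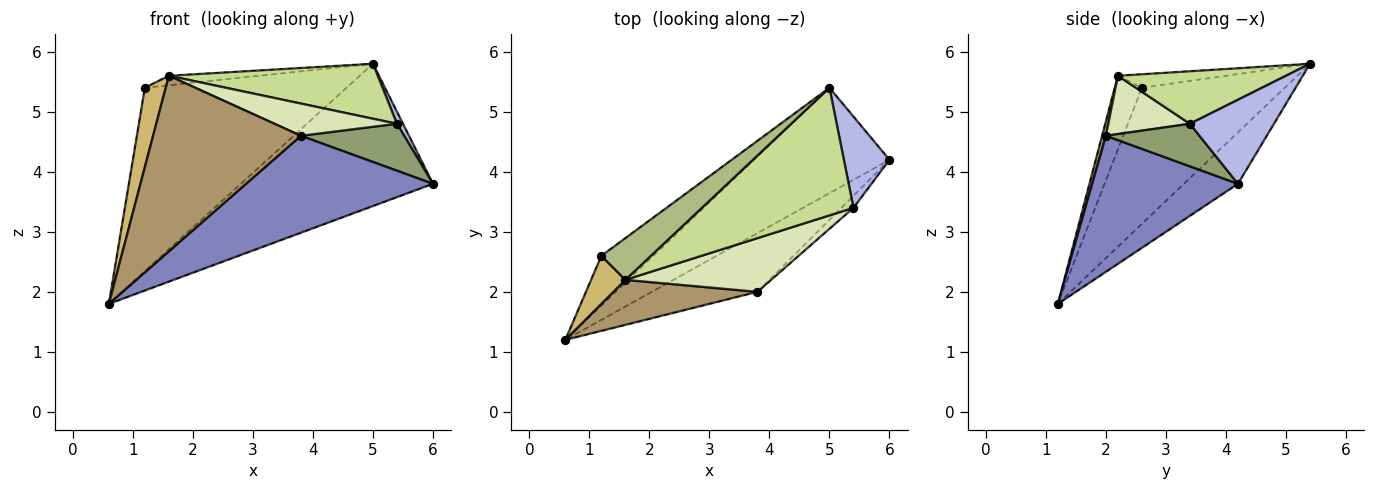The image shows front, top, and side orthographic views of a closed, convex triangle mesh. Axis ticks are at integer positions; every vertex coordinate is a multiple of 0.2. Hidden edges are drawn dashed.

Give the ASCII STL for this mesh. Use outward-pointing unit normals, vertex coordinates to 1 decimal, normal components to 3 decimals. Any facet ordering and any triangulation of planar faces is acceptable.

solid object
 facet normal -0.220 0.784 -0.581
  outer loop
   vertex 5.0 5.4 5.8
   vertex 6.0 4.2 3.8
   vertex 0.6 1.2 1.8
  endloop
 endfacet
 facet normal 0.555 -0.712 -0.431
  outer loop
   vertex 3.8 2.0 4.6
   vertex 0.6 1.2 1.8
   vertex 6.0 4.2 3.8
  endloop
 endfacet
 facet normal -0.564 0.797 -0.216
  outer loop
   vertex 1.2 2.6 5.4
   vertex 5.0 5.4 5.8
   vertex 0.6 1.2 1.8
  endloop
 endfacet
 facet normal 0.877 -0.063 0.476
  outer loop
   vertex 5.4 3.4 4.8
   vertex 6.0 4.2 3.8
   vertex 5.0 5.4 5.8
  endloop
 endfacet
 facet normal 0.660 -0.728 -0.186
  outer loop
   vertex 5.4 3.4 4.8
   vertex 3.8 2.0 4.6
   vertex 6.0 4.2 3.8
  endloop
 endfacet
 facet normal -0.257 0.214 0.942
  outer loop
   vertex 1.6 2.2 5.6
   vertex 5.0 5.4 5.8
   vertex 1.2 2.6 5.4
  endloop
 endfacet
 facet normal 0.303 -0.377 0.875
  outer loop
   vertex 1.6 2.2 5.6
   vertex 5.4 3.4 4.8
   vertex 5.0 5.4 5.8
  endloop
 endfacet
 facet normal 0.324 -0.487 0.811
  outer loop
   vertex 1.6 2.2 5.6
   vertex 3.8 2.0 4.6
   vertex 5.4 3.4 4.8
  endloop
 endfacet
 facet normal 0.025 -0.968 0.248
  outer loop
   vertex 1.6 2.2 5.6
   vertex 0.6 1.2 1.8
   vertex 3.8 2.0 4.6
  endloop
 endfacet
 facet normal -0.744 -0.571 0.346
  outer loop
   vertex 1.6 2.2 5.6
   vertex 1.2 2.6 5.4
   vertex 0.6 1.2 1.8
  endloop
 endfacet
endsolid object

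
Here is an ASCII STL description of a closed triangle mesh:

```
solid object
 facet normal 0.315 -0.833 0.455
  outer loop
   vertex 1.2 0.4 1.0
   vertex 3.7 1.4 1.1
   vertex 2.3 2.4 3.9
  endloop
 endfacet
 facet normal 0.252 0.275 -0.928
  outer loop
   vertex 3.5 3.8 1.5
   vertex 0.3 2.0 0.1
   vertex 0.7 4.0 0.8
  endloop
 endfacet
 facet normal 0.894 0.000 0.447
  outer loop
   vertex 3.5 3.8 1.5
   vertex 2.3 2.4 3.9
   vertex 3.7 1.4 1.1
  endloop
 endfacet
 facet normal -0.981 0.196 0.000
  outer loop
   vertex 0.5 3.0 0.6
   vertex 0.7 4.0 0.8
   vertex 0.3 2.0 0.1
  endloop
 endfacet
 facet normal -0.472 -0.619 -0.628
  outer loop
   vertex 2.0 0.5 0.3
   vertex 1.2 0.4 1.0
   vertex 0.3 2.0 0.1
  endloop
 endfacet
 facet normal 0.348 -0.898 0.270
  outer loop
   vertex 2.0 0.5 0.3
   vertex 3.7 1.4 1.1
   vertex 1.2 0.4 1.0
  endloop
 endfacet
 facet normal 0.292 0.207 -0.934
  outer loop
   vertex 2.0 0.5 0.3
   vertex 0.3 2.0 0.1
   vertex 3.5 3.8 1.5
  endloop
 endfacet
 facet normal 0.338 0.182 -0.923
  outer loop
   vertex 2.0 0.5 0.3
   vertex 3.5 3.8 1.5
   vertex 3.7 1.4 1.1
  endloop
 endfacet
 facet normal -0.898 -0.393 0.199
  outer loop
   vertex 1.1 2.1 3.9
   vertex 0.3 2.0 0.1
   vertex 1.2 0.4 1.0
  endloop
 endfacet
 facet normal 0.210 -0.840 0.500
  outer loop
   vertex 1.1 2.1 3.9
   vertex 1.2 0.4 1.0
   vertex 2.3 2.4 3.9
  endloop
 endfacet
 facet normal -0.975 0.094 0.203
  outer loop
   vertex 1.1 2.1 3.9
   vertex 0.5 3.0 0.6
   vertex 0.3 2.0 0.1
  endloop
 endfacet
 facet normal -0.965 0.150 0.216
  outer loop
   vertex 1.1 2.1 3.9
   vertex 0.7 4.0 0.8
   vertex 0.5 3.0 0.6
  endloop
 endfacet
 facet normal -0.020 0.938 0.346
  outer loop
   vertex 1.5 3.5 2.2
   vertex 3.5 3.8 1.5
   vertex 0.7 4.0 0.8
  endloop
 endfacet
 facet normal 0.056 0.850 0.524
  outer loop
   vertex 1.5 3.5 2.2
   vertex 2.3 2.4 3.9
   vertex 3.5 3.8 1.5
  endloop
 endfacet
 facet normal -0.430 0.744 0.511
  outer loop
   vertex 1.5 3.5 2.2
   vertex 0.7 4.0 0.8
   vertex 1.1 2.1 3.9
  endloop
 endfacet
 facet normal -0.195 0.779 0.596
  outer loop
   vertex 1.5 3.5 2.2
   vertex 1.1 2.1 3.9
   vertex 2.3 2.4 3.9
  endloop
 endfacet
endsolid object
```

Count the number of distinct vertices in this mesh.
10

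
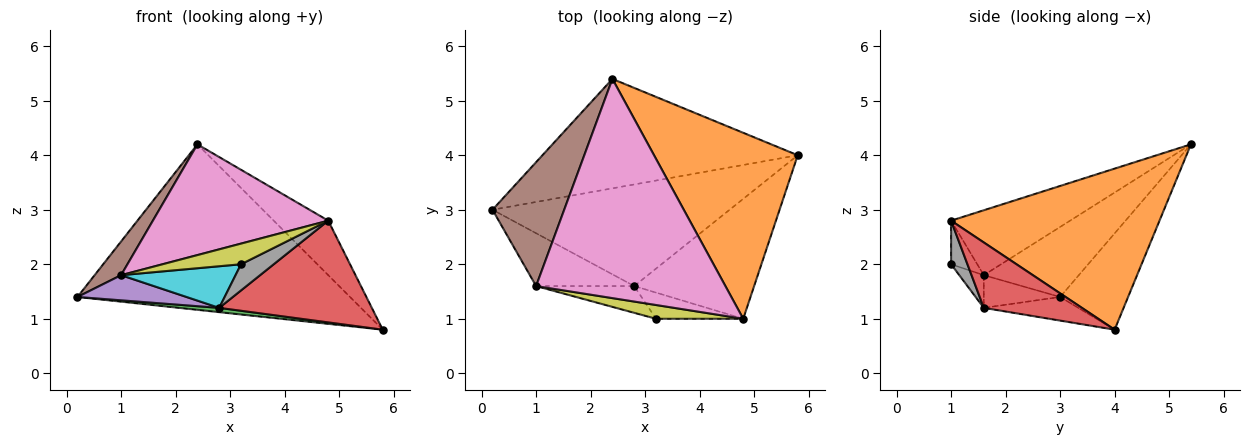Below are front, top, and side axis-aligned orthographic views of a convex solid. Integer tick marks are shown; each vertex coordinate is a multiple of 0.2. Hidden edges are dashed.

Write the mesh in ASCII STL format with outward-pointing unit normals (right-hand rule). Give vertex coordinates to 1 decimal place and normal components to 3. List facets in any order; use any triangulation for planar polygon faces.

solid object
 facet normal -0.204 0.817 -0.540
  outer loop
   vertex 2.4 5.4 4.2
   vertex 5.8 4.0 0.8
   vertex 0.2 3.0 1.4
  endloop
 endfacet
 facet normal 0.732 0.192 0.653
  outer loop
   vertex 2.4 5.4 4.2
   vertex 4.8 1.0 2.8
   vertex 5.8 4.0 0.8
  endloop
 endfacet
 facet normal -0.099 -0.042 -0.994
  outer loop
   vertex 2.8 1.6 1.2
   vertex 0.2 3.0 1.4
   vertex 5.8 4.0 0.8
  endloop
 endfacet
 facet normal 0.384 -0.597 -0.704
  outer loop
   vertex 2.8 1.6 1.2
   vertex 5.8 4.0 0.8
   vertex 4.8 1.0 2.8
  endloop
 endfacet
 facet normal -0.288 -0.412 -0.865
  outer loop
   vertex 1.0 1.6 1.8
   vertex 0.2 3.0 1.4
   vertex 2.8 1.6 1.2
  endloop
 endfacet
 facet normal -0.686 -0.191 0.702
  outer loop
   vertex 1.0 1.6 1.8
   vertex 2.4 5.4 4.2
   vertex 0.2 3.0 1.4
  endloop
 endfacet
 facet normal -0.293 -0.431 0.853
  outer loop
   vertex 1.0 1.6 1.8
   vertex 4.8 1.0 2.8
   vertex 2.4 5.4 4.2
  endloop
 endfacet
 facet normal 0.333 -0.667 -0.667
  outer loop
   vertex 3.2 1.0 2.0
   vertex 2.8 1.6 1.2
   vertex 4.8 1.0 2.8
  endloop
 endfacet
 facet normal -0.267 -0.802 0.535
  outer loop
   vertex 3.2 1.0 2.0
   vertex 4.8 1.0 2.8
   vertex 1.0 1.6 1.8
  endloop
 endfacet
 facet normal -0.177 -0.828 -0.532
  outer loop
   vertex 3.2 1.0 2.0
   vertex 1.0 1.6 1.8
   vertex 2.8 1.6 1.2
  endloop
 endfacet
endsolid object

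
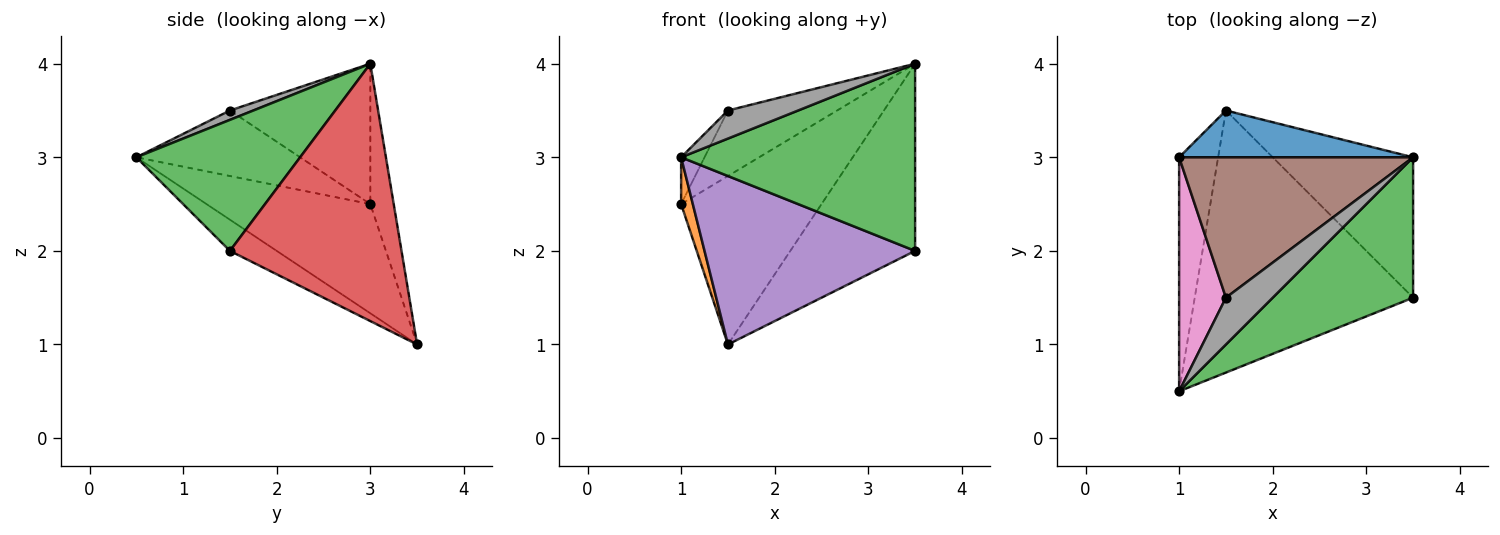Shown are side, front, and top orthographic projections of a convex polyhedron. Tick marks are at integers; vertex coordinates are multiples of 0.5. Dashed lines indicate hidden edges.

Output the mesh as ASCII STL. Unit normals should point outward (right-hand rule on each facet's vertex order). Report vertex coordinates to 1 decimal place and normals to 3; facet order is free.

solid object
 facet normal -0.159 0.951 0.264
  outer loop
   vertex 1.5 3.5 1.0
   vertex 1.0 3.0 2.5
   vertex 3.5 3.0 4.0
  endloop
 endfacet
 facet normal -0.940 -0.067 -0.336
  outer loop
   vertex 1.5 3.5 1.0
   vertex 1.0 0.5 3.0
   vertex 1.0 3.0 2.5
  endloop
 endfacet
 facet normal 0.489 -0.698 0.524
  outer loop
   vertex 3.5 1.5 2.0
   vertex 3.5 3.0 4.0
   vertex 1.0 0.5 3.0
  endloop
 endfacet
 facet normal 0.740 0.538 -0.404
  outer loop
   vertex 3.5 1.5 2.0
   vertex 1.5 3.5 1.0
   vertex 3.5 3.0 4.0
  endloop
 endfacet
 facet normal -0.119 -0.537 -0.835
  outer loop
   vertex 3.5 1.5 2.0
   vertex 1.0 0.5 3.0
   vertex 1.5 3.5 1.0
  endloop
 endfacet
 facet normal -0.478 0.372 0.796
  outer loop
   vertex 1.5 1.5 3.5
   vertex 3.5 3.0 4.0
   vertex 1.0 3.0 2.5
  endloop
 endfacet
 facet normal -0.808 0.115 0.577
  outer loop
   vertex 1.5 1.5 3.5
   vertex 1.0 3.0 2.5
   vertex 1.0 0.5 3.0
  endloop
 endfacet
 facet normal 0.169 -0.507 0.845
  outer loop
   vertex 1.5 1.5 3.5
   vertex 1.0 0.5 3.0
   vertex 3.5 3.0 4.0
  endloop
 endfacet
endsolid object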